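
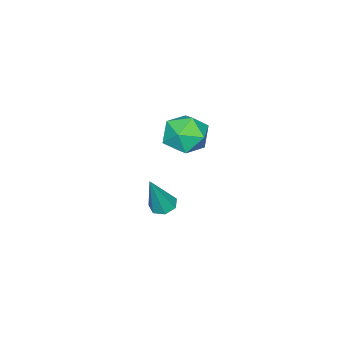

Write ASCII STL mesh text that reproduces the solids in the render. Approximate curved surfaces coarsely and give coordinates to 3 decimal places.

solid 
facet normal -0.379 0.053 -0.924
outer loop
vertex 1.74 -0.493 -4.857
vertex 1.276 -0.932 -4.692
vertex 1.256 -0.274 -4.646
endloop
endfacet
facet normal 0.460 0.876 0.146
outer loop
vertex 1.74 -0.493 -4.857
vertex 1.256 -0.274 -4.646
vertex 2.104 -1.048 -2.668
endloop
endfacet
facet normal -0.379 0.053 -0.924
outer loop
vertex 1.256 -0.274 -4.646
vertex 1.276 -0.932 -4.692
vertex 0.786 -0.549 -4.469
endloop
endfacet
facet normal -0.313 0.831 0.460
outer loop
vertex 1.256 -0.274 -4.646
vertex 0.786 -0.549 -4.469
vertex 2.104 -1.048 -2.668
endloop
endfacet
facet normal -0.379 0.053 -0.924
outer loop
vertex 0.786 -0.549 -4.469
vertex 1.276 -0.932 -4.692
vertex 0.685 -1.113 -4.46
endloop
endfacet
facet normal -0.778 0.149 0.611
outer loop
vertex 0.786 -0.549 -4.469
vertex 0.685 -1.113 -4.46
vertex 2.104 -1.048 -2.668
endloop
endfacet
facet normal -0.379 0.054 -0.924
outer loop
vertex 0.685 -1.113 -4.46
vertex 1.276 -0.932 -4.692
vertex 1.029 -1.54 -4.626
endloop
endfacet
facet normal -0.580 -0.655 0.483
outer loop
vertex 0.685 -1.113 -4.46
vertex 1.029 -1.54 -4.626
vertex 2.104 -1.048 -2.668
endloop
endfacet
facet normal -0.379 0.054 -0.924
outer loop
vertex 1.029 -1.54 -4.626
vertex 1.276 -0.932 -4.692
vertex 1.558 -1.509 -4.841
endloop
endfacet
facet normal 0.128 -0.976 0.175
outer loop
vertex 1.029 -1.54 -4.626
vertex 1.558 -1.509 -4.841
vertex 2.104 -1.048 -2.668
endloop
endfacet
facet normal -0.379 0.053 -0.924
outer loop
vertex 1.558 -1.509 -4.841
vertex 1.276 -0.932 -4.692
vertex 1.875 -1.043 -4.944
endloop
endfacet
facet normal 0.815 -0.573 -0.083
outer loop
vertex 1.558 -1.509 -4.841
vertex 1.875 -1.043 -4.944
vertex 2.104 -1.048 -2.668
endloop
endfacet
facet normal -0.379 0.053 -0.924
outer loop
vertex 1.875 -1.043 -4.944
vertex 1.276 -0.932 -4.692
vertex 1.74 -0.493 -4.857
endloop
endfacet
facet normal 0.963 0.252 -0.096
outer loop
vertex 1.875 -1.043 -4.944
vertex 1.74 -0.493 -4.857
vertex 2.104 -1.048 -2.668
endloop
endfacet
facet normal 0.330 0.573 0.750
outer loop
vertex 2.159 1.79 1.428
vertex 1.872 0.99 2.165
vertex 2.901 0.993 1.71
endloop
endfacet
facet normal 0.696 0.702 0.151
outer loop
vertex 2.159 1.79 1.428
vertex 2.901 0.993 1.71
vertex 2.806 1.318 0.637
endloop
endfacet
facet normal 0.232 0.907 -0.351
outer loop
vertex 2.159 1.79 1.428
vertex 2.806 1.318 0.637
vertex 1.718 1.516 0.429
endloop
endfacet
facet normal -0.421 0.905 -0.062
outer loop
vertex 2.159 1.79 1.428
vertex 1.718 1.516 0.429
vertex 1.141 1.313 1.374
endloop
endfacet
facet normal -0.360 0.699 0.618
outer loop
vertex 2.159 1.79 1.428
vertex 1.141 1.313 1.374
vertex 1.872 0.99 2.165
endloop
endfacet
facet normal 0.994 0.089 -0.061
outer loop
vertex 2.806 1.318 0.637
vertex 2.901 0.993 1.71
vertex 2.919 0.227 0.886
endloop
endfacet
facet normal 0.402 -0.118 0.908
outer loop
vertex 2.901 0.993 1.71
vertex 1.872 0.99 2.165
vertex 2.342 0.024 1.831
endloop
endfacet
facet normal -0.714 0.085 0.695
outer loop
vertex 1.872 0.99 2.165
vertex 1.141 1.313 1.374
vertex 1.254 0.222 1.623
endloop
endfacet
facet normal -0.813 0.418 -0.406
outer loop
vertex 1.141 1.313 1.374
vertex 1.718 1.516 0.429
vertex 1.159 0.547 0.55
endloop
endfacet
facet normal 0.244 0.421 -0.874
outer loop
vertex 1.718 1.516 0.429
vertex 2.806 1.318 0.637
vertex 2.188 0.55 0.095
endloop
endfacet
facet normal 0.421 -0.905 0.062
outer loop
vertex 1.901 -0.25 0.832
vertex 2.919 0.227 0.886
vertex 2.342 0.024 1.831
endloop
endfacet
facet normal -0.232 -0.907 0.351
outer loop
vertex 1.901 -0.25 0.832
vertex 2.342 0.024 1.831
vertex 1.254 0.222 1.623
endloop
endfacet
facet normal -0.696 -0.702 -0.151
outer loop
vertex 1.901 -0.25 0.832
vertex 1.254 0.222 1.623
vertex 1.159 0.547 0.55
endloop
endfacet
facet normal -0.330 -0.573 -0.750
outer loop
vertex 1.901 -0.25 0.832
vertex 1.159 0.547 0.55
vertex 2.188 0.55 0.095
endloop
endfacet
facet normal 0.360 -0.699 -0.618
outer loop
vertex 1.901 -0.25 0.832
vertex 2.188 0.55 0.095
vertex 2.919 0.227 0.886
endloop
endfacet
facet normal 0.813 -0.418 0.406
outer loop
vertex 2.342 0.024 1.831
vertex 2.919 0.227 0.886
vertex 2.901 0.993 1.71
endloop
endfacet
facet normal -0.244 -0.421 0.874
outer loop
vertex 1.254 0.222 1.623
vertex 2.342 0.024 1.831
vertex 1.872 0.99 2.165
endloop
endfacet
facet normal -0.994 -0.089 0.061
outer loop
vertex 1.159 0.547 0.55
vertex 1.254 0.222 1.623
vertex 1.141 1.313 1.374
endloop
endfacet
facet normal -0.402 0.118 -0.908
outer loop
vertex 2.188 0.55 0.095
vertex 1.159 0.547 0.55
vertex 1.718 1.516 0.429
endloop
endfacet
facet normal 0.714 -0.085 -0.695
outer loop
vertex 2.919 0.227 0.886
vertex 2.188 0.55 0.095
vertex 2.806 1.318 0.637
endloop
endfacet

endsolid


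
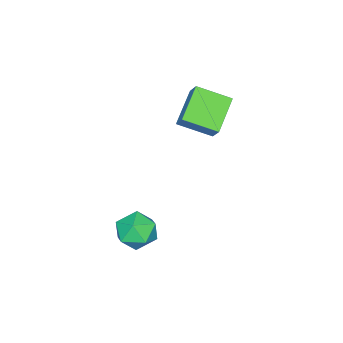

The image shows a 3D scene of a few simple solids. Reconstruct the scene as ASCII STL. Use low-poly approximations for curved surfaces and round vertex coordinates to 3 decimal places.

solid 
facet normal -0.739 0.253 0.624
outer loop
vertex 0.519 -3.81 -2.128
vertex 1.102 -4.221 -1.271
vertex 1.22 -3.152 -1.564
endloop
endfacet
facet normal -0.712 0.699 0.068
outer loop
vertex 0.519 -3.81 -2.128
vertex 1.22 -3.152 -1.564
vertex 1.172 -3.092 -2.676
endloop
endfacet
facet normal -0.789 0.314 -0.528
outer loop
vertex 0.519 -3.81 -2.128
vertex 1.172 -3.092 -2.676
vertex 1.025 -4.123 -3.07
endloop
endfacet
facet normal -0.864 -0.370 -0.341
outer loop
vertex 0.519 -3.81 -2.128
vertex 1.025 -4.123 -3.07
vertex 0.981 -4.821 -2.202
endloop
endfacet
facet normal -0.834 -0.408 0.371
outer loop
vertex 0.519 -3.81 -2.128
vertex 0.981 -4.821 -2.202
vertex 1.102 -4.221 -1.271
endloop
endfacet
facet normal -0.063 0.996 0.056
outer loop
vertex 1.172 -3.092 -2.676
vertex 1.22 -3.152 -1.564
vertex 2.159 -3.059 -2.158
endloop
endfacet
facet normal -0.107 0.274 0.956
outer loop
vertex 1.22 -3.152 -1.564
vertex 1.102 -4.221 -1.271
vertex 2.115 -3.757 -1.29
endloop
endfacet
facet normal -0.260 -0.796 0.547
outer loop
vertex 1.102 -4.221 -1.271
vertex 0.981 -4.821 -2.202
vertex 1.968 -4.788 -1.684
endloop
endfacet
facet normal -0.310 -0.733 -0.605
outer loop
vertex 0.981 -4.821 -2.202
vertex 1.025 -4.123 -3.07
vertex 1.92 -4.728 -2.796
endloop
endfacet
facet normal -0.188 0.374 -0.908
outer loop
vertex 1.025 -4.123 -3.07
vertex 1.172 -3.092 -2.676
vertex 2.038 -3.659 -3.089
endloop
endfacet
facet normal 0.864 0.370 0.341
outer loop
vertex 2.621 -4.07 -2.232
vertex 2.159 -3.059 -2.158
vertex 2.115 -3.757 -1.29
endloop
endfacet
facet normal 0.789 -0.314 0.528
outer loop
vertex 2.621 -4.07 -2.232
vertex 2.115 -3.757 -1.29
vertex 1.968 -4.788 -1.684
endloop
endfacet
facet normal 0.712 -0.699 -0.068
outer loop
vertex 2.621 -4.07 -2.232
vertex 1.968 -4.788 -1.684
vertex 1.92 -4.728 -2.796
endloop
endfacet
facet normal 0.739 -0.253 -0.624
outer loop
vertex 2.621 -4.07 -2.232
vertex 1.92 -4.728 -2.796
vertex 2.038 -3.659 -3.089
endloop
endfacet
facet normal 0.834 0.408 -0.371
outer loop
vertex 2.621 -4.07 -2.232
vertex 2.038 -3.659 -3.089
vertex 2.159 -3.059 -2.158
endloop
endfacet
facet normal 0.310 0.733 0.605
outer loop
vertex 2.115 -3.757 -1.29
vertex 2.159 -3.059 -2.158
vertex 1.22 -3.152 -1.564
endloop
endfacet
facet normal 0.188 -0.374 0.908
outer loop
vertex 1.968 -4.788 -1.684
vertex 2.115 -3.757 -1.29
vertex 1.102 -4.221 -1.271
endloop
endfacet
facet normal 0.063 -0.996 -0.056
outer loop
vertex 1.92 -4.728 -2.796
vertex 1.968 -4.788 -1.684
vertex 0.981 -4.821 -2.202
endloop
endfacet
facet normal 0.107 -0.274 -0.956
outer loop
vertex 2.038 -3.659 -3.089
vertex 1.92 -4.728 -2.796
vertex 1.025 -4.123 -3.07
endloop
endfacet
facet normal 0.260 0.796 -0.547
outer loop
vertex 2.159 -3.059 -2.158
vertex 2.038 -3.659 -3.089
vertex 1.172 -3.092 -2.676
endloop
endfacet
facet normal -0.845 -0.172 0.507
outer loop
vertex -3.868 -4.263 4.128
vertex -4.6 -2.74 3.424
vertex -4.252 -4.833 3.294
endloop
endfacet
facet normal 0.400 -0.832 0.384
outer loop
vertex -2.52 -4.48 2.256
vertex -3.868 -4.263 4.128
vertex -4.252 -4.833 3.294
endloop
endfacet
facet normal -0.845 -0.172 0.507
outer loop
vertex -4.252 -4.833 3.294
vertex -4.6 -2.74 3.424
vertex -4.984 -3.31 2.591
endloop
endfacet
facet normal -0.355 -0.527 -0.772
outer loop
vertex -4.984 -3.31 2.591
vertex -2.52 -4.48 2.256
vertex -4.252 -4.833 3.294
endloop
endfacet
facet normal 0.355 0.527 0.772
outer loop
vertex -3.868 -4.263 4.128
vertex -2.868 -2.387 2.386
vertex -4.6 -2.74 3.424
endloop
endfacet
facet normal 0.400 -0.832 0.385
outer loop
vertex -2.136 -3.91 3.089
vertex -3.868 -4.263 4.128
vertex -2.52 -4.48 2.256
endloop
endfacet
facet normal 0.356 0.527 0.772
outer loop
vertex -2.136 -3.91 3.089
vertex -2.868 -2.387 2.386
vertex -3.868 -4.263 4.128
endloop
endfacet
facet normal -0.400 0.832 -0.385
outer loop
vertex -4.6 -2.74 3.424
vertex -2.868 -2.387 2.386
vertex -4.984 -3.31 2.591
endloop
endfacet
facet normal -0.355 -0.528 -0.772
outer loop
vertex -3.252 -2.957 1.552
vertex -2.52 -4.48 2.256
vertex -4.984 -3.31 2.591
endloop
endfacet
facet normal -0.400 0.832 -0.384
outer loop
vertex -4.984 -3.31 2.591
vertex -2.868 -2.387 2.386
vertex -3.252 -2.957 1.552
endloop
endfacet
facet normal 0.845 0.172 -0.507
outer loop
vertex -3.252 -2.957 1.552
vertex -2.136 -3.91 3.089
vertex -2.52 -4.48 2.256
endloop
endfacet
facet normal 0.845 0.172 -0.507
outer loop
vertex -2.868 -2.387 2.386
vertex -2.136 -3.91 3.089
vertex -3.252 -2.957 1.552
endloop
endfacet

endsolid


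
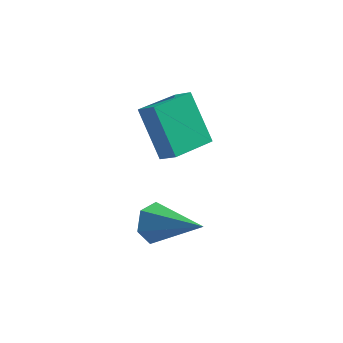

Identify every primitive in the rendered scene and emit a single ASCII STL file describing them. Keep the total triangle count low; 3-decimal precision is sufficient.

solid 
facet normal -0.759 0.350 -0.549
outer loop
vertex -0.052 -1.543 0.56
vertex 0.8 0.008 0.371
vertex 0.898 -2.281 -1.222
endloop
endfacet
facet normal -0.479 -0.872 0.106
outer loop
vertex 1.52 -2.568 -0.771
vertex -0.052 -1.543 0.56
vertex 0.898 -2.281 -1.222
endloop
endfacet
facet normal -0.759 0.350 -0.550
outer loop
vertex 0.898 -2.281 -1.222
vertex 0.8 0.008 0.371
vertex 1.75 -0.73 -1.41
endloop
endfacet
facet normal 0.442 -0.343 -0.829
outer loop
vertex 1.75 -0.73 -1.41
vertex 1.52 -2.568 -0.771
vertex 0.898 -2.281 -1.222
endloop
endfacet
facet normal -0.442 0.344 0.828
outer loop
vertex -0.052 -1.543 0.56
vertex 1.422 -0.279 0.822
vertex 0.8 0.008 0.371
endloop
endfacet
facet normal -0.479 -0.872 0.106
outer loop
vertex 0.57 -1.83 1.01
vertex -0.052 -1.543 0.56
vertex 1.52 -2.568 -0.771
endloop
endfacet
facet normal -0.442 0.343 0.829
outer loop
vertex 0.57 -1.83 1.01
vertex 1.422 -0.279 0.822
vertex -0.052 -1.543 0.56
endloop
endfacet
facet normal 0.479 0.872 -0.106
outer loop
vertex 0.8 0.008 0.371
vertex 1.422 -0.279 0.822
vertex 1.75 -0.73 -1.41
endloop
endfacet
facet normal 0.441 -0.343 -0.829
outer loop
vertex 2.372 -1.017 -0.96
vertex 1.52 -2.568 -0.771
vertex 1.75 -0.73 -1.41
endloop
endfacet
facet normal 0.479 0.872 -0.106
outer loop
vertex 1.75 -0.73 -1.41
vertex 1.422 -0.279 0.822
vertex 2.372 -1.017 -0.96
endloop
endfacet
facet normal 0.759 -0.350 0.550
outer loop
vertex 2.372 -1.017 -0.96
vertex 0.57 -1.83 1.01
vertex 1.52 -2.568 -0.771
endloop
endfacet
facet normal 0.759 -0.350 0.549
outer loop
vertex 1.422 -0.279 0.822
vertex 0.57 -1.83 1.01
vertex 2.372 -1.017 -0.96
endloop
endfacet
facet normal -0.879 0.310 -0.363
outer loop
vertex 1.267 -2.944 -4.566
vertex 0.896 -3.146 -3.841
vertex 1.213 -2.376 -3.95
endloop
endfacet
facet normal 0.730 0.533 -0.427
outer loop
vertex 1.267 -2.944 -4.566
vertex 1.213 -2.376 -3.95
vertex 2.784 -3.814 -3.059
endloop
endfacet
facet normal -0.879 0.310 -0.363
outer loop
vertex 1.213 -2.376 -3.95
vertex 0.896 -3.146 -3.841
vertex 0.842 -2.578 -3.224
endloop
endfacet
facet normal 0.453 0.772 0.446
outer loop
vertex 1.213 -2.376 -3.95
vertex 0.842 -2.578 -3.224
vertex 2.784 -3.814 -3.059
endloop
endfacet
facet normal -0.878 0.311 -0.363
outer loop
vertex 0.842 -2.578 -3.224
vertex 0.896 -3.146 -3.841
vertex 0.524 -3.348 -3.115
endloop
endfacet
facet normal 0.004 0.139 0.990
outer loop
vertex 0.842 -2.578 -3.224
vertex 0.524 -3.348 -3.115
vertex 2.784 -3.814 -3.059
endloop
endfacet
facet normal -0.878 0.311 -0.364
outer loop
vertex 0.524 -3.348 -3.115
vertex 0.896 -3.146 -3.841
vertex 0.578 -3.916 -3.731
endloop
endfacet
facet normal -0.167 -0.732 0.660
outer loop
vertex 0.524 -3.348 -3.115
vertex 0.578 -3.916 -3.731
vertex 2.784 -3.814 -3.059
endloop
endfacet
facet normal -0.878 0.311 -0.364
outer loop
vertex 0.578 -3.916 -3.731
vertex 0.896 -3.146 -3.841
vertex 0.95 -3.714 -4.457
endloop
endfacet
facet normal 0.110 -0.971 -0.214
outer loop
vertex 0.578 -3.916 -3.731
vertex 0.95 -3.714 -4.457
vertex 2.784 -3.814 -3.059
endloop
endfacet
facet normal -0.879 0.310 -0.363
outer loop
vertex 0.95 -3.714 -4.457
vertex 0.896 -3.146 -3.841
vertex 1.267 -2.944 -4.566
endloop
endfacet
facet normal 0.559 -0.337 -0.757
outer loop
vertex 0.95 -3.714 -4.457
vertex 1.267 -2.944 -4.566
vertex 2.784 -3.814 -3.059
endloop
endfacet

endsolid


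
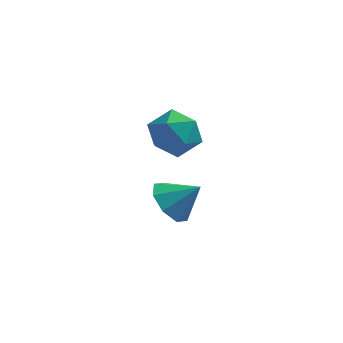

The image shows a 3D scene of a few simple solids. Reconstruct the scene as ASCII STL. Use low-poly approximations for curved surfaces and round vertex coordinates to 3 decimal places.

solid 
facet normal -0.761 -0.030 -0.648
outer loop
vertex 3.902 2.603 -0.887
vertex 3.36 2.872 -0.262
vertex 3.853 3.267 -0.86
endloop
endfacet
facet normal 0.958 0.082 -0.275
outer loop
vertex 3.902 2.603 -0.887
vertex 3.853 3.267 -0.86
vertex 4.28 2.908 0.522
endloop
endfacet
facet normal -0.761 -0.030 -0.648
outer loop
vertex 3.853 3.267 -0.86
vertex 3.36 2.872 -0.262
vertex 3.515 3.699 -0.483
endloop
endfacet
facet normal 0.757 0.650 -0.065
outer loop
vertex 3.853 3.267 -0.86
vertex 3.515 3.699 -0.483
vertex 4.28 2.908 0.522
endloop
endfacet
facet normal -0.761 -0.031 -0.648
outer loop
vertex 3.515 3.699 -0.483
vertex 3.36 2.872 -0.262
vertex 3.085 3.646 0.024
endloop
endfacet
facet normal 0.359 0.847 0.393
outer loop
vertex 3.515 3.699 -0.483
vertex 3.085 3.646 0.024
vertex 4.28 2.908 0.522
endloop
endfacet
facet normal -0.761 -0.031 -0.648
outer loop
vertex 3.085 3.646 0.024
vertex 3.36 2.872 -0.262
vertex 2.817 3.14 0.363
endloop
endfacet
facet normal -0.002 0.557 0.830
outer loop
vertex 3.085 3.646 0.024
vertex 2.817 3.14 0.363
vertex 4.28 2.908 0.522
endloop
endfacet
facet normal -0.761 -0.030 -0.648
outer loop
vertex 2.817 3.14 0.363
vertex 3.36 2.872 -0.262
vertex 2.866 2.476 0.336
endloop
endfacet
facet normal -0.116 -0.049 0.992
outer loop
vertex 2.817 3.14 0.363
vertex 2.866 2.476 0.336
vertex 4.28 2.908 0.522
endloop
endfacet
facet normal -0.761 -0.031 -0.649
outer loop
vertex 2.866 2.476 0.336
vertex 3.36 2.872 -0.262
vertex 3.205 2.044 -0.041
endloop
endfacet
facet normal 0.085 -0.616 0.783
outer loop
vertex 2.866 2.476 0.336
vertex 3.205 2.044 -0.041
vertex 4.28 2.908 0.522
endloop
endfacet
facet normal -0.761 -0.030 -0.647
outer loop
vertex 3.205 2.044 -0.041
vertex 3.36 2.872 -0.262
vertex 3.634 2.097 -0.548
endloop
endfacet
facet normal 0.484 -0.813 0.324
outer loop
vertex 3.205 2.044 -0.041
vertex 3.634 2.097 -0.548
vertex 4.28 2.908 0.522
endloop
endfacet
facet normal -0.762 -0.030 -0.647
outer loop
vertex 3.634 2.097 -0.548
vertex 3.36 2.872 -0.262
vertex 3.902 2.603 -0.887
endloop
endfacet
facet normal 0.845 -0.523 -0.113
outer loop
vertex 3.634 2.097 -0.548
vertex 3.902 2.603 -0.887
vertex 4.28 2.908 0.522
endloop
endfacet
facet normal -0.727 -0.528 0.439
outer loop
vertex 2.729 2.295 3.743
vertex 3.063 1.52 3.364
vertex 3.364 1.796 4.194
endloop
endfacet
facet normal -0.556 0.043 0.830
outer loop
vertex 2.729 2.295 3.743
vertex 3.364 1.796 4.194
vertex 3.422 2.719 4.185
endloop
endfacet
facet normal -0.654 0.624 0.428
outer loop
vertex 2.729 2.295 3.743
vertex 3.422 2.719 4.185
vertex 3.157 3.014 3.349
endloop
endfacet
facet normal -0.886 0.411 -0.212
outer loop
vertex 2.729 2.295 3.743
vertex 3.157 3.014 3.349
vertex 2.935 2.273 2.841
endloop
endfacet
facet normal -0.931 -0.301 -0.205
outer loop
vertex 2.729 2.295 3.743
vertex 2.935 2.273 2.841
vertex 3.063 1.52 3.364
endloop
endfacet
facet normal 0.138 0.001 0.990
outer loop
vertex 3.422 2.719 4.185
vertex 3.364 1.796 4.194
vertex 4.185 2.207 4.079
endloop
endfacet
facet normal -0.138 -0.924 0.357
outer loop
vertex 3.364 1.796 4.194
vertex 3.063 1.52 3.364
vertex 3.963 1.466 3.571
endloop
endfacet
facet normal -0.469 -0.556 -0.686
outer loop
vertex 3.063 1.52 3.364
vertex 2.935 2.273 2.841
vertex 3.698 1.761 2.735
endloop
endfacet
facet normal -0.397 0.597 -0.697
outer loop
vertex 2.935 2.273 2.841
vertex 3.157 3.014 3.349
vertex 3.756 2.684 2.726
endloop
endfacet
facet normal -0.021 0.941 0.339
outer loop
vertex 3.157 3.014 3.349
vertex 3.422 2.719 4.185
vertex 4.057 2.96 3.556
endloop
endfacet
facet normal 0.886 -0.411 0.212
outer loop
vertex 4.391 2.185 3.177
vertex 4.185 2.207 4.079
vertex 3.963 1.466 3.571
endloop
endfacet
facet normal 0.654 -0.624 -0.428
outer loop
vertex 4.391 2.185 3.177
vertex 3.963 1.466 3.571
vertex 3.698 1.761 2.735
endloop
endfacet
facet normal 0.556 -0.043 -0.830
outer loop
vertex 4.391 2.185 3.177
vertex 3.698 1.761 2.735
vertex 3.756 2.684 2.726
endloop
endfacet
facet normal 0.727 0.528 -0.439
outer loop
vertex 4.391 2.185 3.177
vertex 3.756 2.684 2.726
vertex 4.057 2.96 3.556
endloop
endfacet
facet normal 0.931 0.301 0.205
outer loop
vertex 4.391 2.185 3.177
vertex 4.057 2.96 3.556
vertex 4.185 2.207 4.079
endloop
endfacet
facet normal 0.397 -0.597 0.697
outer loop
vertex 3.963 1.466 3.571
vertex 4.185 2.207 4.079
vertex 3.364 1.796 4.194
endloop
endfacet
facet normal 0.021 -0.941 -0.339
outer loop
vertex 3.698 1.761 2.735
vertex 3.963 1.466 3.571
vertex 3.063 1.52 3.364
endloop
endfacet
facet normal -0.138 -0.001 -0.990
outer loop
vertex 3.756 2.684 2.726
vertex 3.698 1.761 2.735
vertex 2.935 2.273 2.841
endloop
endfacet
facet normal 0.138 0.924 -0.357
outer loop
vertex 4.057 2.96 3.556
vertex 3.756 2.684 2.726
vertex 3.157 3.014 3.349
endloop
endfacet
facet normal 0.469 0.556 0.686
outer loop
vertex 4.185 2.207 4.079
vertex 4.057 2.96 3.556
vertex 3.422 2.719 4.185
endloop
endfacet

endsolid


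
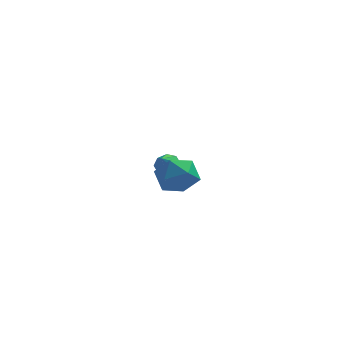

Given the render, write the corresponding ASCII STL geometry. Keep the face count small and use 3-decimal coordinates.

solid 
facet normal 0.251 0.633 -0.733
outer loop
vertex 3.158 2.905 -1.685
vertex 2.472 2.992 -1.845
vertex 2.93 3.315 -1.409
endloop
endfacet
facet normal 0.607 -0.183 0.773
outer loop
vertex 3.158 2.905 -1.685
vertex 2.93 3.315 -1.409
vertex 2.208 2.328 -1.075
endloop
endfacet
facet normal 0.250 0.634 -0.732
outer loop
vertex 2.93 3.315 -1.409
vertex 2.472 2.992 -1.845
vertex 2.434 3.535 -1.388
endloop
endfacet
facet normal 0.140 0.224 0.964
outer loop
vertex 2.93 3.315 -1.409
vertex 2.434 3.535 -1.388
vertex 2.208 2.328 -1.075
endloop
endfacet
facet normal 0.252 0.633 -0.732
outer loop
vertex 2.434 3.535 -1.388
vertex 2.472 2.992 -1.845
vertex 1.96 3.438 -1.635
endloop
endfacet
facet normal -0.488 0.304 0.818
outer loop
vertex 2.434 3.535 -1.388
vertex 1.96 3.438 -1.635
vertex 2.208 2.328 -1.075
endloop
endfacet
facet normal 0.250 0.632 -0.733
outer loop
vertex 1.96 3.438 -1.635
vertex 2.472 2.992 -1.845
vertex 1.785 3.079 -2.004
endloop
endfacet
facet normal -0.907 0.010 0.421
outer loop
vertex 1.96 3.438 -1.635
vertex 1.785 3.079 -2.004
vertex 2.208 2.328 -1.075
endloop
endfacet
facet normal 0.250 0.633 -0.732
outer loop
vertex 1.785 3.079 -2.004
vertex 2.472 2.992 -1.845
vertex 2.013 2.67 -2.28
endloop
endfacet
facet normal -0.873 -0.488 0.003
outer loop
vertex 1.785 3.079 -2.004
vertex 2.013 2.67 -2.28
vertex 2.208 2.328 -1.075
endloop
endfacet
facet normal 0.251 0.633 -0.733
outer loop
vertex 2.013 2.67 -2.28
vertex 2.472 2.992 -1.845
vertex 2.509 2.449 -2.301
endloop
endfacet
facet normal -0.406 -0.894 -0.188
outer loop
vertex 2.013 2.67 -2.28
vertex 2.509 2.449 -2.301
vertex 2.208 2.328 -1.075
endloop
endfacet
facet normal 0.251 0.632 -0.733
outer loop
vertex 2.509 2.449 -2.301
vertex 2.472 2.992 -1.845
vertex 2.983 2.547 -2.054
endloop
endfacet
facet normal 0.223 -0.974 -0.041
outer loop
vertex 2.509 2.449 -2.301
vertex 2.983 2.547 -2.054
vertex 2.208 2.328 -1.075
endloop
endfacet
facet normal 0.251 0.632 -0.733
outer loop
vertex 2.983 2.547 -2.054
vertex 2.472 2.992 -1.845
vertex 3.158 2.905 -1.685
endloop
endfacet
facet normal 0.641 -0.680 0.356
outer loop
vertex 2.983 2.547 -2.054
vertex 3.158 2.905 -1.685
vertex 2.208 2.328 -1.075
endloop
endfacet
facet normal -0.658 0.336 0.673
outer loop
vertex 2.911 -2.83 1.587
vertex 2.123 -3.64 1.221
vertex 2.883 -3.904 2.096
endloop
endfacet
facet normal 0.011 0.428 0.904
outer loop
vertex 2.911 -2.83 1.587
vertex 2.883 -3.904 2.096
vertex 3.925 -3.394 1.842
endloop
endfacet
facet normal 0.355 0.832 0.427
outer loop
vertex 2.911 -2.83 1.587
vertex 3.925 -3.394 1.842
vertex 3.81 -2.815 0.81
endloop
endfacet
facet normal -0.102 0.990 -0.099
outer loop
vertex 2.911 -2.83 1.587
vertex 3.81 -2.815 0.81
vertex 2.696 -2.968 0.427
endloop
endfacet
facet normal -0.728 0.684 0.054
outer loop
vertex 2.911 -2.83 1.587
vertex 2.696 -2.968 0.427
vertex 2.123 -3.64 1.221
endloop
endfacet
facet normal 0.328 -0.212 0.921
outer loop
vertex 3.925 -3.394 1.842
vertex 2.883 -3.904 2.096
vertex 3.764 -4.552 1.633
endloop
endfacet
facet normal -0.756 -0.359 0.548
outer loop
vertex 2.883 -3.904 2.096
vertex 2.123 -3.64 1.221
vertex 2.65 -4.705 1.25
endloop
endfacet
facet normal -0.867 0.203 -0.454
outer loop
vertex 2.123 -3.64 1.221
vertex 2.696 -2.968 0.427
vertex 2.535 -4.126 0.218
endloop
endfacet
facet normal 0.145 0.698 -0.701
outer loop
vertex 2.696 -2.968 0.427
vertex 3.81 -2.815 0.81
vertex 3.577 -3.616 -0.036
endloop
endfacet
facet normal 0.885 0.442 0.149
outer loop
vertex 3.81 -2.815 0.81
vertex 3.925 -3.394 1.842
vertex 4.337 -3.88 0.839
endloop
endfacet
facet normal 0.102 -0.990 0.099
outer loop
vertex 3.549 -4.69 0.473
vertex 3.764 -4.552 1.633
vertex 2.65 -4.705 1.25
endloop
endfacet
facet normal -0.355 -0.832 -0.427
outer loop
vertex 3.549 -4.69 0.473
vertex 2.65 -4.705 1.25
vertex 2.535 -4.126 0.218
endloop
endfacet
facet normal -0.011 -0.428 -0.904
outer loop
vertex 3.549 -4.69 0.473
vertex 2.535 -4.126 0.218
vertex 3.577 -3.616 -0.036
endloop
endfacet
facet normal 0.658 -0.336 -0.673
outer loop
vertex 3.549 -4.69 0.473
vertex 3.577 -3.616 -0.036
vertex 4.337 -3.88 0.839
endloop
endfacet
facet normal 0.728 -0.684 -0.054
outer loop
vertex 3.549 -4.69 0.473
vertex 4.337 -3.88 0.839
vertex 3.764 -4.552 1.633
endloop
endfacet
facet normal -0.145 -0.698 0.701
outer loop
vertex 2.65 -4.705 1.25
vertex 3.764 -4.552 1.633
vertex 2.883 -3.904 2.096
endloop
endfacet
facet normal -0.885 -0.442 -0.149
outer loop
vertex 2.535 -4.126 0.218
vertex 2.65 -4.705 1.25
vertex 2.123 -3.64 1.221
endloop
endfacet
facet normal -0.328 0.212 -0.921
outer loop
vertex 3.577 -3.616 -0.036
vertex 2.535 -4.126 0.218
vertex 2.696 -2.968 0.427
endloop
endfacet
facet normal 0.756 0.359 -0.548
outer loop
vertex 4.337 -3.88 0.839
vertex 3.577 -3.616 -0.036
vertex 3.81 -2.815 0.81
endloop
endfacet
facet normal 0.867 -0.203 0.454
outer loop
vertex 3.764 -4.552 1.633
vertex 4.337 -3.88 0.839
vertex 3.925 -3.394 1.842
endloop
endfacet

endsolid


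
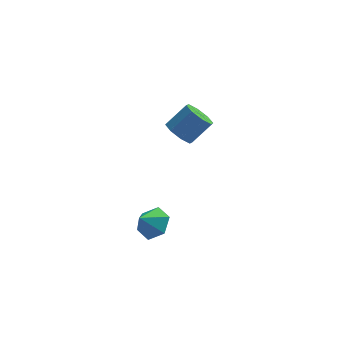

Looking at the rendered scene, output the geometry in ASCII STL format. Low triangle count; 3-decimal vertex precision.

solid 
facet normal 0.588 0.347 -0.731
outer loop
vertex -0.91 -2.988 0.798
vertex -1.655 -2.872 0.254
vertex -1.372 -2.182 0.809
endloop
endfacet
facet normal 0.181 0.091 0.979
outer loop
vertex -0.91 -2.988 0.798
vertex -1.372 -2.182 0.809
vertex -2.325 -3.268 1.086
endloop
endfacet
facet normal 0.588 0.347 -0.731
outer loop
vertex -1.372 -2.182 0.809
vertex -1.655 -2.872 0.254
vertex -2.118 -2.065 0.265
endloop
endfacet
facet normal -0.430 0.558 0.710
outer loop
vertex -1.372 -2.182 0.809
vertex -2.118 -2.065 0.265
vertex -2.325 -3.268 1.086
endloop
endfacet
facet normal 0.589 0.348 -0.730
outer loop
vertex -2.118 -2.065 0.265
vertex -1.655 -2.872 0.254
vertex -2.4 -2.755 -0.291
endloop
endfacet
facet normal -0.952 0.267 0.151
outer loop
vertex -2.118 -2.065 0.265
vertex -2.4 -2.755 -0.291
vertex -2.325 -3.268 1.086
endloop
endfacet
facet normal 0.589 0.348 -0.730
outer loop
vertex -2.4 -2.755 -0.291
vertex -1.655 -2.872 0.254
vertex -1.937 -3.562 -0.302
endloop
endfacet
facet normal -0.860 -0.492 -0.136
outer loop
vertex -2.4 -2.755 -0.291
vertex -1.937 -3.562 -0.302
vertex -2.325 -3.268 1.086
endloop
endfacet
facet normal 0.588 0.348 -0.730
outer loop
vertex -1.937 -3.562 -0.302
vertex -1.655 -2.872 0.254
vertex -1.192 -3.679 0.242
endloop
endfacet
facet normal -0.248 -0.959 0.134
outer loop
vertex -1.937 -3.562 -0.302
vertex -1.192 -3.679 0.242
vertex -2.325 -3.268 1.086
endloop
endfacet
facet normal 0.588 0.348 -0.731
outer loop
vertex -1.192 -3.679 0.242
vertex -1.655 -2.872 0.254
vertex -0.91 -2.988 0.798
endloop
endfacet
facet normal 0.273 -0.668 0.692
outer loop
vertex -1.192 -3.679 0.242
vertex -0.91 -2.988 0.798
vertex -2.325 -3.268 1.086
endloop
endfacet
facet normal -0.676 -0.271 -0.685
outer loop
vertex 0.378 3.493 1.069
vertex -0.054 3.03 1.679
vertex -0.09 3.859 1.386
endloop
endfacet
facet normal 0.244 0.794 -0.556
outer loop
vertex 0.378 3.493 1.069
vertex -0.09 3.859 1.386
vertex 1.427 3.913 2.13
endloop
endfacet
facet normal 0.244 0.795 -0.556
outer loop
vertex 1.427 3.913 2.13
vertex -0.09 3.859 1.386
vertex 0.959 4.279 2.448
endloop
endfacet
facet normal 0.677 0.271 0.685
outer loop
vertex 1.427 3.913 2.13
vertex 0.959 4.279 2.448
vertex 0.994 3.45 2.741
endloop
endfacet
facet normal -0.677 -0.271 -0.684
outer loop
vertex -0.09 3.859 1.386
vertex -0.054 3.03 1.679
vertex -0.537 3.739 1.876
endloop
endfacet
facet normal -0.319 0.946 -0.059
outer loop
vertex -0.09 3.859 1.386
vertex -0.537 3.739 1.876
vertex 0.959 4.279 2.448
endloop
endfacet
facet normal -0.319 0.946 -0.059
outer loop
vertex 0.959 4.279 2.448
vertex -0.537 3.739 1.876
vertex 0.512 4.159 2.937
endloop
endfacet
facet normal 0.677 0.271 0.685
outer loop
vertex 0.959 4.279 2.448
vertex 0.512 4.159 2.937
vertex 0.994 3.45 2.741
endloop
endfacet
facet normal -0.677 -0.271 -0.684
outer loop
vertex -0.537 3.739 1.876
vertex -0.054 3.03 1.679
vertex -0.701 3.204 2.25
endloop
endfacet
facet normal -0.695 0.543 0.472
outer loop
vertex -0.537 3.739 1.876
vertex -0.701 3.204 2.25
vertex 0.512 4.159 2.937
endloop
endfacet
facet normal -0.695 0.544 0.471
outer loop
vertex 0.512 4.159 2.937
vertex -0.701 3.204 2.25
vertex 0.347 3.624 3.311
endloop
endfacet
facet normal 0.676 0.270 0.685
outer loop
vertex 0.512 4.159 2.937
vertex 0.347 3.624 3.311
vertex 0.994 3.45 2.741
endloop
endfacet
facet normal -0.677 -0.270 -0.685
outer loop
vertex -0.701 3.204 2.25
vertex -0.054 3.03 1.679
vertex -0.487 2.567 2.29
endloop
endfacet
facet normal -0.664 -0.178 0.726
outer loop
vertex -0.701 3.204 2.25
vertex -0.487 2.567 2.29
vertex 0.347 3.624 3.311
endloop
endfacet
facet normal -0.664 -0.178 0.727
outer loop
vertex 0.347 3.624 3.311
vertex -0.487 2.567 2.29
vertex 0.562 2.987 3.351
endloop
endfacet
facet normal 0.676 0.271 0.685
outer loop
vertex 0.347 3.624 3.311
vertex 0.562 2.987 3.351
vertex 0.994 3.45 2.741
endloop
endfacet
facet normal -0.677 -0.271 -0.685
outer loop
vertex -0.487 2.567 2.29
vertex -0.054 3.03 1.679
vertex -0.019 2.201 1.972
endloop
endfacet
facet normal -0.244 -0.795 0.556
outer loop
vertex -0.487 2.567 2.29
vertex -0.019 2.201 1.972
vertex 0.562 2.987 3.351
endloop
endfacet
facet normal -0.245 -0.794 0.556
outer loop
vertex 0.562 2.987 3.351
vertex -0.019 2.201 1.972
vertex 1.03 2.621 3.034
endloop
endfacet
facet normal 0.676 0.271 0.685
outer loop
vertex 0.562 2.987 3.351
vertex 1.03 2.621 3.034
vertex 0.994 3.45 2.741
endloop
endfacet
facet normal -0.677 -0.271 -0.685
outer loop
vertex -0.019 2.201 1.972
vertex -0.054 3.03 1.679
vertex 0.428 2.321 1.483
endloop
endfacet
facet normal 0.319 -0.946 0.059
outer loop
vertex -0.019 2.201 1.972
vertex 0.428 2.321 1.483
vertex 1.03 2.621 3.034
endloop
endfacet
facet normal 0.319 -0.946 0.059
outer loop
vertex 1.03 2.621 3.034
vertex 0.428 2.321 1.483
vertex 1.477 2.741 2.544
endloop
endfacet
facet normal 0.677 0.271 0.684
outer loop
vertex 1.03 2.621 3.034
vertex 1.477 2.741 2.544
vertex 0.994 3.45 2.741
endloop
endfacet
facet normal -0.676 -0.270 -0.685
outer loop
vertex 0.428 2.321 1.483
vertex -0.054 3.03 1.679
vertex 0.593 2.856 1.109
endloop
endfacet
facet normal 0.694 -0.544 -0.471
outer loop
vertex 0.428 2.321 1.483
vertex 0.593 2.856 1.109
vertex 1.477 2.741 2.544
endloop
endfacet
facet normal 0.695 -0.543 -0.472
outer loop
vertex 1.477 2.741 2.544
vertex 0.593 2.856 1.109
vertex 1.641 3.276 2.17
endloop
endfacet
facet normal 0.677 0.271 0.684
outer loop
vertex 1.477 2.741 2.544
vertex 1.641 3.276 2.17
vertex 0.994 3.45 2.741
endloop
endfacet
facet normal -0.676 -0.271 -0.685
outer loop
vertex 0.593 2.856 1.109
vertex -0.054 3.03 1.679
vertex 0.378 3.493 1.069
endloop
endfacet
facet normal 0.664 0.178 -0.726
outer loop
vertex 0.593 2.856 1.109
vertex 0.378 3.493 1.069
vertex 1.641 3.276 2.17
endloop
endfacet
facet normal 0.664 0.177 -0.727
outer loop
vertex 1.641 3.276 2.17
vertex 0.378 3.493 1.069
vertex 1.427 3.913 2.13
endloop
endfacet
facet normal 0.677 0.270 0.685
outer loop
vertex 1.641 3.276 2.17
vertex 1.427 3.913 2.13
vertex 0.994 3.45 2.741
endloop
endfacet

endsolid


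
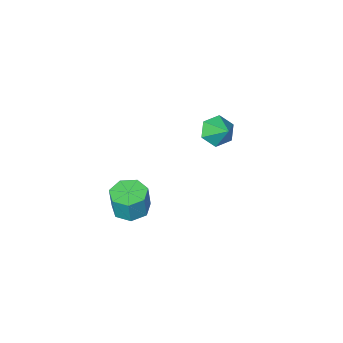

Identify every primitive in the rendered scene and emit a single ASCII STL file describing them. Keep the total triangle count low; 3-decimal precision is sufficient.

solid 
facet normal -0.037 -0.791 -0.611
outer loop
vertex -0.756 -3.369 1.259
vertex -1.07 -3.763 1.788
vertex -1.483 -3.383 1.321
endloop
endfacet
facet normal -0.051 0.921 -0.385
outer loop
vertex -0.756 -3.369 1.259
vertex -1.483 -3.383 1.321
vertex -1.03 -2.877 2.472
endloop
endfacet
facet normal -0.036 -0.791 -0.611
outer loop
vertex -1.483 -3.383 1.321
vertex -1.07 -3.763 1.788
vertex -1.797 -3.777 1.849
endloop
endfacet
facet normal -0.768 0.640 0.021
outer loop
vertex -1.483 -3.383 1.321
vertex -1.797 -3.777 1.849
vertex -1.03 -2.877 2.472
endloop
endfacet
facet normal -0.036 -0.791 -0.611
outer loop
vertex -1.797 -3.777 1.849
vertex -1.07 -3.763 1.788
vertex -1.384 -4.157 2.316
endloop
endfacet
facet normal -0.700 0.107 0.706
outer loop
vertex -1.797 -3.777 1.849
vertex -1.384 -4.157 2.316
vertex -1.03 -2.877 2.472
endloop
endfacet
facet normal -0.037 -0.790 -0.612
outer loop
vertex -1.384 -4.157 2.316
vertex -1.07 -3.763 1.788
vertex -0.657 -4.143 2.254
endloop
endfacet
facet normal 0.087 -0.144 0.986
outer loop
vertex -1.384 -4.157 2.316
vertex -0.657 -4.143 2.254
vertex -1.03 -2.877 2.472
endloop
endfacet
facet normal -0.036 -0.790 -0.612
outer loop
vertex -0.657 -4.143 2.254
vertex -1.07 -3.763 1.788
vertex -0.343 -3.748 1.726
endloop
endfacet
facet normal 0.803 0.137 0.580
outer loop
vertex -0.657 -4.143 2.254
vertex -0.343 -3.748 1.726
vertex -1.03 -2.877 2.472
endloop
endfacet
facet normal -0.036 -0.791 -0.611
outer loop
vertex -0.343 -3.748 1.726
vertex -1.07 -3.763 1.788
vertex -0.756 -3.369 1.259
endloop
endfacet
facet normal 0.735 0.670 -0.106
outer loop
vertex -0.343 -3.748 1.726
vertex -0.756 -3.369 1.259
vertex -1.03 -2.877 2.472
endloop
endfacet
facet normal -0.137 -0.086 -0.987
outer loop
vertex 4.18 -2.627 0.58
vertex 3.636 -2.127 0.612
vertex 4.359 -2.015 0.502
endloop
endfacet
facet normal 0.951 -0.292 -0.106
outer loop
vertex 4.18 -2.627 0.58
vertex 4.359 -2.015 0.502
vertex 4.329 -2.533 1.656
endloop
endfacet
facet normal 0.950 -0.292 -0.106
outer loop
vertex 4.329 -2.533 1.656
vertex 4.359 -2.015 0.502
vertex 4.508 -1.922 1.578
endloop
endfacet
facet normal 0.137 0.086 0.987
outer loop
vertex 4.329 -2.533 1.656
vertex 4.508 -1.922 1.578
vertex 3.784 -2.033 1.688
endloop
endfacet
facet normal -0.137 -0.086 -0.987
outer loop
vertex 4.359 -2.015 0.502
vertex 3.636 -2.127 0.612
vertex 3.993 -1.487 0.507
endloop
endfacet
facet normal 0.810 0.563 -0.161
outer loop
vertex 4.359 -2.015 0.502
vertex 3.993 -1.487 0.507
vertex 4.508 -1.922 1.578
endloop
endfacet
facet normal 0.810 0.563 -0.161
outer loop
vertex 4.508 -1.922 1.578
vertex 3.993 -1.487 0.507
vertex 4.142 -1.394 1.583
endloop
endfacet
facet normal 0.137 0.086 0.987
outer loop
vertex 4.508 -1.922 1.578
vertex 4.142 -1.394 1.583
vertex 3.784 -2.033 1.688
endloop
endfacet
facet normal -0.137 -0.086 -0.987
outer loop
vertex 3.993 -1.487 0.507
vertex 3.636 -2.127 0.612
vertex 3.358 -1.441 0.591
endloop
endfacet
facet normal 0.060 0.994 -0.094
outer loop
vertex 3.993 -1.487 0.507
vertex 3.358 -1.441 0.591
vertex 4.142 -1.394 1.583
endloop
endfacet
facet normal 0.060 0.994 -0.094
outer loop
vertex 4.142 -1.394 1.583
vertex 3.358 -1.441 0.591
vertex 3.507 -1.348 1.667
endloop
endfacet
facet normal 0.137 0.086 0.987
outer loop
vertex 4.142 -1.394 1.583
vertex 3.507 -1.348 1.667
vertex 3.784 -2.033 1.688
endloop
endfacet
facet normal -0.137 -0.086 -0.987
outer loop
vertex 3.358 -1.441 0.591
vertex 3.636 -2.127 0.612
vertex 2.932 -1.911 0.691
endloop
endfacet
facet normal -0.736 0.676 0.043
outer loop
vertex 3.358 -1.441 0.591
vertex 2.932 -1.911 0.691
vertex 3.507 -1.348 1.667
endloop
endfacet
facet normal -0.736 0.676 0.043
outer loop
vertex 3.507 -1.348 1.667
vertex 2.932 -1.911 0.691
vertex 3.081 -1.818 1.766
endloop
endfacet
facet normal 0.136 0.085 0.987
outer loop
vertex 3.507 -1.348 1.667
vertex 3.081 -1.818 1.766
vertex 3.784 -2.033 1.688
endloop
endfacet
facet normal -0.137 -0.085 -0.987
outer loop
vertex 2.932 -1.911 0.691
vertex 3.636 -2.127 0.612
vertex 3.036 -2.544 0.731
endloop
endfacet
facet normal -0.977 -0.151 0.149
outer loop
vertex 2.932 -1.911 0.691
vertex 3.036 -2.544 0.731
vertex 3.081 -1.818 1.766
endloop
endfacet
facet normal -0.977 -0.151 0.149
outer loop
vertex 3.081 -1.818 1.766
vertex 3.036 -2.544 0.731
vertex 3.185 -2.45 1.807
endloop
endfacet
facet normal 0.136 0.086 0.987
outer loop
vertex 3.081 -1.818 1.766
vertex 3.185 -2.45 1.807
vertex 3.784 -2.033 1.688
endloop
endfacet
facet normal -0.136 -0.086 -0.987
outer loop
vertex 3.036 -2.544 0.731
vertex 3.636 -2.127 0.612
vertex 3.591 -2.862 0.682
endloop
endfacet
facet normal -0.483 -0.864 0.142
outer loop
vertex 3.036 -2.544 0.731
vertex 3.591 -2.862 0.682
vertex 3.185 -2.45 1.807
endloop
endfacet
facet normal -0.484 -0.864 0.142
outer loop
vertex 3.185 -2.45 1.807
vertex 3.591 -2.862 0.682
vertex 3.74 -2.769 1.758
endloop
endfacet
facet normal 0.136 0.086 0.987
outer loop
vertex 3.185 -2.45 1.807
vertex 3.74 -2.769 1.758
vertex 3.784 -2.033 1.688
endloop
endfacet
facet normal -0.137 -0.086 -0.987
outer loop
vertex 3.591 -2.862 0.682
vertex 3.636 -2.127 0.612
vertex 4.18 -2.627 0.58
endloop
endfacet
facet normal 0.375 -0.927 0.028
outer loop
vertex 3.591 -2.862 0.682
vertex 4.18 -2.627 0.58
vertex 3.74 -2.769 1.758
endloop
endfacet
facet normal 0.376 -0.926 0.029
outer loop
vertex 3.74 -2.769 1.758
vertex 4.18 -2.627 0.58
vertex 4.329 -2.533 1.656
endloop
endfacet
facet normal 0.137 0.086 0.987
outer loop
vertex 3.74 -2.769 1.758
vertex 4.329 -2.533 1.656
vertex 3.784 -2.033 1.688
endloop
endfacet

endsolid


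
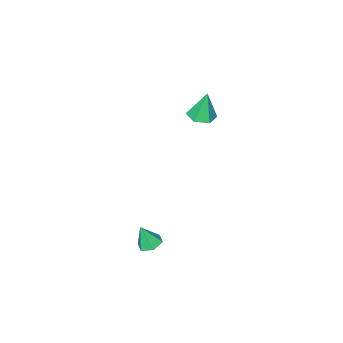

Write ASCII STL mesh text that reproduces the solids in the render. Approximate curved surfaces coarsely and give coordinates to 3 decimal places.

solid 
facet normal -0.254 0.269 -0.929
outer loop
vertex 3.287 1.197 -2.586
vertex 2.975 1.693 -2.357
vertex 3.584 1.747 -2.508
endloop
endfacet
facet normal 0.875 -0.481 0.061
outer loop
vertex 3.287 1.197 -2.586
vertex 3.584 1.747 -2.508
vertex 3.285 1.367 -1.223
endloop
endfacet
facet normal -0.254 0.268 -0.929
outer loop
vertex 3.584 1.747 -2.508
vertex 2.975 1.693 -2.357
vertex 3.271 2.244 -2.279
endloop
endfacet
facet normal 0.861 0.396 0.318
outer loop
vertex 3.584 1.747 -2.508
vertex 3.271 2.244 -2.279
vertex 3.285 1.367 -1.223
endloop
endfacet
facet normal -0.254 0.268 -0.929
outer loop
vertex 3.271 2.244 -2.279
vertex 2.975 1.693 -2.357
vertex 2.662 2.19 -2.128
endloop
endfacet
facet normal 0.090 0.767 0.636
outer loop
vertex 3.271 2.244 -2.279
vertex 2.662 2.19 -2.128
vertex 3.285 1.367 -1.223
endloop
endfacet
facet normal -0.255 0.268 -0.929
outer loop
vertex 2.662 2.19 -2.128
vertex 2.975 1.693 -2.357
vertex 2.365 1.64 -2.205
endloop
endfacet
facet normal -0.667 0.262 0.698
outer loop
vertex 2.662 2.19 -2.128
vertex 2.365 1.64 -2.205
vertex 3.285 1.367 -1.223
endloop
endfacet
facet normal -0.255 0.268 -0.929
outer loop
vertex 2.365 1.64 -2.205
vertex 2.975 1.693 -2.357
vertex 2.678 1.143 -2.434
endloop
endfacet
facet normal -0.654 -0.615 0.441
outer loop
vertex 2.365 1.64 -2.205
vertex 2.678 1.143 -2.434
vertex 3.285 1.367 -1.223
endloop
endfacet
facet normal -0.256 0.268 -0.929
outer loop
vertex 2.678 1.143 -2.434
vertex 2.975 1.693 -2.357
vertex 3.287 1.197 -2.586
endloop
endfacet
facet normal 0.118 -0.985 0.123
outer loop
vertex 2.678 1.143 -2.434
vertex 3.287 1.197 -2.586
vertex 3.285 1.367 -1.223
endloop
endfacet
facet normal 0.134 -0.103 -0.986
outer loop
vertex -2.796 -1.699 0.929
vertex -3.512 -1.943 0.857
vertex -3.355 -1.201 0.801
endloop
endfacet
facet normal 0.563 0.731 0.385
outer loop
vertex -2.796 -1.699 0.929
vertex -3.355 -1.201 0.801
vertex -3.728 -1.777 2.443
endloop
endfacet
facet normal 0.135 -0.103 -0.985
outer loop
vertex -3.355 -1.201 0.801
vertex -3.512 -1.943 0.857
vertex -4.072 -1.445 0.728
endloop
endfacet
facet normal -0.335 0.910 0.243
outer loop
vertex -3.355 -1.201 0.801
vertex -4.072 -1.445 0.728
vertex -3.728 -1.777 2.443
endloop
endfacet
facet normal 0.135 -0.103 -0.985
outer loop
vertex -4.072 -1.445 0.728
vertex -3.512 -1.943 0.857
vertex -4.228 -2.186 0.784
endloop
endfacet
facet normal -0.948 0.217 0.232
outer loop
vertex -4.072 -1.445 0.728
vertex -4.228 -2.186 0.784
vertex -3.728 -1.777 2.443
endloop
endfacet
facet normal 0.135 -0.103 -0.985
outer loop
vertex -4.228 -2.186 0.784
vertex -3.512 -1.943 0.857
vertex -3.668 -2.684 0.913
endloop
endfacet
facet normal -0.665 -0.654 0.362
outer loop
vertex -4.228 -2.186 0.784
vertex -3.668 -2.684 0.913
vertex -3.728 -1.777 2.443
endloop
endfacet
facet normal 0.134 -0.103 -0.986
outer loop
vertex -3.668 -2.684 0.913
vertex -3.512 -1.943 0.857
vertex -2.952 -2.441 0.985
endloop
endfacet
facet normal 0.232 -0.833 0.503
outer loop
vertex -3.668 -2.684 0.913
vertex -2.952 -2.441 0.985
vertex -3.728 -1.777 2.443
endloop
endfacet
facet normal 0.134 -0.103 -0.986
outer loop
vertex -2.952 -2.441 0.985
vertex -3.512 -1.943 0.857
vertex -2.796 -1.699 0.929
endloop
endfacet
facet normal 0.846 -0.139 0.514
outer loop
vertex -2.952 -2.441 0.985
vertex -2.796 -1.699 0.929
vertex -3.728 -1.777 2.443
endloop
endfacet

endsolid


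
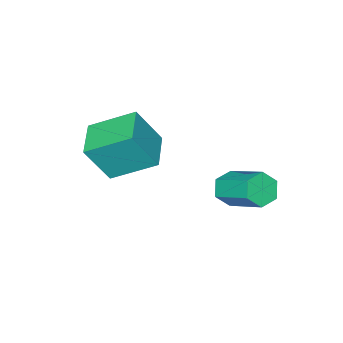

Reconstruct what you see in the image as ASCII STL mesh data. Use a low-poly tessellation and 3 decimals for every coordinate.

solid 
facet normal -0.736 -0.664 0.137
outer loop
vertex 2.772 -0.421 0.746
vertex 1.662 1.018 1.757
vertex 1.979 0.12 -0.894
endloop
endfacet
facet normal 0.534 -0.692 -0.486
outer loop
vertex 3.178 1.202 -1.117
vertex 2.772 -0.421 0.746
vertex 1.979 0.12 -0.894
endloop
endfacet
facet normal -0.736 -0.664 0.137
outer loop
vertex 1.979 0.12 -0.894
vertex 1.662 1.018 1.757
vertex 0.869 1.559 0.117
endloop
endfacet
facet normal -0.417 0.285 -0.863
outer loop
vertex 0.869 1.559 0.117
vertex 3.178 1.202 -1.117
vertex 1.979 0.12 -0.894
endloop
endfacet
facet normal 0.417 -0.285 0.863
outer loop
vertex 2.772 -0.421 0.746
vertex 2.861 2.1 1.534
vertex 1.662 1.018 1.757
endloop
endfacet
facet normal 0.534 -0.692 -0.486
outer loop
vertex 3.971 0.661 0.523
vertex 2.772 -0.421 0.746
vertex 3.178 1.202 -1.117
endloop
endfacet
facet normal 0.417 -0.285 0.863
outer loop
vertex 3.971 0.661 0.523
vertex 2.861 2.1 1.534
vertex 2.772 -0.421 0.746
endloop
endfacet
facet normal -0.534 0.692 0.486
outer loop
vertex 1.662 1.018 1.757
vertex 2.861 2.1 1.534
vertex 0.869 1.559 0.117
endloop
endfacet
facet normal -0.417 0.285 -0.863
outer loop
vertex 2.068 2.641 -0.106
vertex 3.178 1.202 -1.117
vertex 0.869 1.559 0.117
endloop
endfacet
facet normal -0.534 0.692 0.486
outer loop
vertex 0.869 1.559 0.117
vertex 2.861 2.1 1.534
vertex 2.068 2.641 -0.106
endloop
endfacet
facet normal 0.736 0.664 -0.137
outer loop
vertex 2.068 2.641 -0.106
vertex 3.971 0.661 0.523
vertex 3.178 1.202 -1.117
endloop
endfacet
facet normal 0.736 0.664 -0.137
outer loop
vertex 2.861 2.1 1.534
vertex 3.971 0.661 0.523
vertex 2.068 2.641 -0.106
endloop
endfacet
facet normal -0.046 -0.854 -0.518
outer loop
vertex -0.689 2.844 -3.488
vertex -1.488 2.86 -3.443
vertex -1.115 3.212 -4.057
endloop
endfacet
facet normal 0.845 0.242 -0.476
outer loop
vertex -0.689 2.844 -3.488
vertex -1.115 3.212 -4.057
vertex -0.593 4.604 -2.423
endloop
endfacet
facet normal 0.845 0.243 -0.477
outer loop
vertex -0.593 4.604 -2.423
vertex -1.115 3.212 -4.057
vertex -1.019 4.972 -2.991
endloop
endfacet
facet normal 0.047 0.854 0.518
outer loop
vertex -0.593 4.604 -2.423
vertex -1.019 4.972 -2.991
vertex -1.392 4.62 -2.377
endloop
endfacet
facet normal -0.046 -0.854 -0.518
outer loop
vertex -1.115 3.212 -4.057
vertex -1.488 2.86 -3.443
vertex -1.914 3.228 -4.012
endloop
endfacet
facet normal -0.038 0.519 -0.854
outer loop
vertex -1.115 3.212 -4.057
vertex -1.914 3.228 -4.012
vertex -1.019 4.972 -2.991
endloop
endfacet
facet normal -0.038 0.519 -0.854
outer loop
vertex -1.019 4.972 -2.991
vertex -1.914 3.228 -4.012
vertex -1.818 4.988 -2.946
endloop
endfacet
facet normal 0.046 0.854 0.518
outer loop
vertex -1.019 4.972 -2.991
vertex -1.818 4.988 -2.946
vertex -1.392 4.62 -2.377
endloop
endfacet
facet normal -0.047 -0.854 -0.517
outer loop
vertex -1.914 3.228 -4.012
vertex -1.488 2.86 -3.443
vertex -2.287 2.876 -3.397
endloop
endfacet
facet normal -0.884 0.277 -0.377
outer loop
vertex -1.914 3.228 -4.012
vertex -2.287 2.876 -3.397
vertex -1.818 4.988 -2.946
endloop
endfacet
facet normal -0.883 0.277 -0.378
outer loop
vertex -1.818 4.988 -2.946
vertex -2.287 2.876 -3.397
vertex -2.191 4.636 -2.332
endloop
endfacet
facet normal 0.046 0.854 0.518
outer loop
vertex -1.818 4.988 -2.946
vertex -2.191 4.636 -2.332
vertex -1.392 4.62 -2.377
endloop
endfacet
facet normal -0.047 -0.854 -0.518
outer loop
vertex -2.287 2.876 -3.397
vertex -1.488 2.86 -3.443
vertex -1.861 2.508 -2.829
endloop
endfacet
facet normal -0.845 -0.242 0.477
outer loop
vertex -2.287 2.876 -3.397
vertex -1.861 2.508 -2.829
vertex -2.191 4.636 -2.332
endloop
endfacet
facet normal -0.845 -0.242 0.476
outer loop
vertex -2.191 4.636 -2.332
vertex -1.861 2.508 -2.829
vertex -1.765 4.268 -1.763
endloop
endfacet
facet normal 0.046 0.854 0.518
outer loop
vertex -2.191 4.636 -2.332
vertex -1.765 4.268 -1.763
vertex -1.392 4.62 -2.377
endloop
endfacet
facet normal -0.046 -0.854 -0.518
outer loop
vertex -1.861 2.508 -2.829
vertex -1.488 2.86 -3.443
vertex -1.062 2.492 -2.874
endloop
endfacet
facet normal 0.038 -0.519 0.854
outer loop
vertex -1.861 2.508 -2.829
vertex -1.062 2.492 -2.874
vertex -1.765 4.268 -1.763
endloop
endfacet
facet normal 0.038 -0.519 0.854
outer loop
vertex -1.765 4.268 -1.763
vertex -1.062 2.492 -2.874
vertex -0.966 4.252 -1.808
endloop
endfacet
facet normal 0.046 0.854 0.518
outer loop
vertex -1.765 4.268 -1.763
vertex -0.966 4.252 -1.808
vertex -1.392 4.62 -2.377
endloop
endfacet
facet normal -0.046 -0.854 -0.518
outer loop
vertex -1.062 2.492 -2.874
vertex -1.488 2.86 -3.443
vertex -0.689 2.844 -3.488
endloop
endfacet
facet normal 0.883 -0.277 0.378
outer loop
vertex -1.062 2.492 -2.874
vertex -0.689 2.844 -3.488
vertex -0.966 4.252 -1.808
endloop
endfacet
facet normal 0.884 -0.277 0.378
outer loop
vertex -0.966 4.252 -1.808
vertex -0.689 2.844 -3.488
vertex -0.593 4.604 -2.423
endloop
endfacet
facet normal 0.047 0.854 0.517
outer loop
vertex -0.966 4.252 -1.808
vertex -0.593 4.604 -2.423
vertex -1.392 4.62 -2.377
endloop
endfacet

endsolid


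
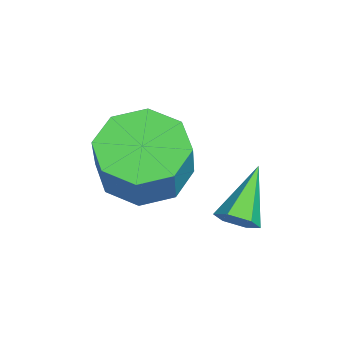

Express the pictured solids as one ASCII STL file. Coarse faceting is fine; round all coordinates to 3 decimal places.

solid 
facet normal 0.766 -0.307 -0.565
outer loop
vertex -1.542 1.251 1.467
vertex -1.874 0.955 1.178
vertex -1.776 1.457 1.038
endloop
endfacet
facet normal 0.228 0.920 0.318
outer loop
vertex -1.542 1.251 1.467
vertex -1.776 1.457 1.038
vertex -3.046 1.425 2.042
endloop
endfacet
facet normal 0.766 -0.307 -0.565
outer loop
vertex -1.776 1.457 1.038
vertex -1.874 0.955 1.178
vertex -2.108 1.161 0.749
endloop
endfacet
facet normal -0.362 0.827 -0.431
outer loop
vertex -1.776 1.457 1.038
vertex -2.108 1.161 0.749
vertex -3.046 1.425 2.042
endloop
endfacet
facet normal 0.766 -0.307 -0.565
outer loop
vertex -2.108 1.161 0.749
vertex -1.874 0.955 1.178
vertex -2.206 0.659 0.889
endloop
endfacet
facet normal -0.810 -0.005 -0.586
outer loop
vertex -2.108 1.161 0.749
vertex -2.206 0.659 0.889
vertex -3.046 1.425 2.042
endloop
endfacet
facet normal 0.766 -0.307 -0.565
outer loop
vertex -2.206 0.659 0.889
vertex -1.874 0.955 1.178
vertex -1.972 0.453 1.318
endloop
endfacet
facet normal -0.668 -0.744 0.007
outer loop
vertex -2.206 0.659 0.889
vertex -1.972 0.453 1.318
vertex -3.046 1.425 2.042
endloop
endfacet
facet normal 0.766 -0.307 -0.565
outer loop
vertex -1.972 0.453 1.318
vertex -1.874 0.955 1.178
vertex -1.64 0.749 1.607
endloop
endfacet
facet normal -0.079 -0.650 0.756
outer loop
vertex -1.972 0.453 1.318
vertex -1.64 0.749 1.607
vertex -3.046 1.425 2.042
endloop
endfacet
facet normal 0.766 -0.307 -0.565
outer loop
vertex -1.64 0.749 1.607
vertex -1.874 0.955 1.178
vertex -1.542 1.251 1.467
endloop
endfacet
facet normal 0.369 0.182 0.911
outer loop
vertex -1.64 0.749 1.607
vertex -1.542 1.251 1.467
vertex -3.046 1.425 2.042
endloop
endfacet
facet normal -0.445 0.017 -0.895
outer loop
vertex -2.799 -0.35 1.165
vertex -3.555 -1.048 1.527
vertex -3.458 0.037 1.5
endloop
endfacet
facet normal 0.422 0.886 -0.192
outer loop
vertex -2.799 -0.35 1.165
vertex -3.458 0.037 1.5
vertex -2.19 -0.374 2.392
endloop
endfacet
facet normal 0.422 0.886 -0.192
outer loop
vertex -2.19 -0.374 2.392
vertex -3.458 0.037 1.5
vertex -2.849 0.013 2.727
endloop
endfacet
facet normal 0.445 -0.018 0.895
outer loop
vertex -2.19 -0.374 2.392
vertex -2.849 0.013 2.727
vertex -2.945 -1.072 2.753
endloop
endfacet
facet normal -0.444 0.017 -0.896
outer loop
vertex -3.458 0.037 1.5
vertex -3.555 -1.048 1.527
vertex -4.173 -0.211 1.85
endloop
endfacet
facet normal -0.259 0.955 0.147
outer loop
vertex -3.458 0.037 1.5
vertex -4.173 -0.211 1.85
vertex -2.849 0.013 2.727
endloop
endfacet
facet normal -0.259 0.955 0.147
outer loop
vertex -2.849 0.013 2.727
vertex -4.173 -0.211 1.85
vertex -3.564 -0.235 3.077
endloop
endfacet
facet normal 0.445 -0.018 0.896
outer loop
vertex -2.849 0.013 2.727
vertex -3.564 -0.235 3.077
vertex -2.945 -1.072 2.753
endloop
endfacet
facet normal -0.445 0.017 -0.896
outer loop
vertex -4.173 -0.211 1.85
vertex -3.555 -1.048 1.527
vertex -4.526 -0.95 2.011
endloop
endfacet
facet normal -0.790 0.465 0.401
outer loop
vertex -4.173 -0.211 1.85
vertex -4.526 -0.95 2.011
vertex -3.564 -0.235 3.077
endloop
endfacet
facet normal -0.790 0.465 0.401
outer loop
vertex -3.564 -0.235 3.077
vertex -4.526 -0.95 2.011
vertex -3.917 -0.974 3.238
endloop
endfacet
facet normal 0.445 -0.017 0.895
outer loop
vertex -3.564 -0.235 3.077
vertex -3.917 -0.974 3.238
vertex -2.945 -1.072 2.753
endloop
endfacet
facet normal -0.445 0.018 -0.896
outer loop
vertex -4.526 -0.95 2.011
vertex -3.555 -1.048 1.527
vertex -4.31 -1.746 1.888
endloop
endfacet
facet normal -0.857 -0.298 0.420
outer loop
vertex -4.526 -0.95 2.011
vertex -4.31 -1.746 1.888
vertex -3.917 -0.974 3.238
endloop
endfacet
facet normal -0.857 -0.298 0.420
outer loop
vertex -3.917 -0.974 3.238
vertex -4.31 -1.746 1.888
vertex -3.701 -1.77 3.115
endloop
endfacet
facet normal 0.445 -0.018 0.895
outer loop
vertex -3.917 -0.974 3.238
vertex -3.701 -1.77 3.115
vertex -2.945 -1.072 2.753
endloop
endfacet
facet normal -0.445 0.018 -0.895
outer loop
vertex -4.31 -1.746 1.888
vertex -3.555 -1.048 1.527
vertex -3.651 -2.133 1.553
endloop
endfacet
facet normal -0.422 -0.886 0.192
outer loop
vertex -4.31 -1.746 1.888
vertex -3.651 -2.133 1.553
vertex -3.701 -1.77 3.115
endloop
endfacet
facet normal -0.422 -0.886 0.192
outer loop
vertex -3.701 -1.77 3.115
vertex -3.651 -2.133 1.553
vertex -3.042 -2.157 2.78
endloop
endfacet
facet normal 0.445 -0.017 0.895
outer loop
vertex -3.701 -1.77 3.115
vertex -3.042 -2.157 2.78
vertex -2.945 -1.072 2.753
endloop
endfacet
facet normal -0.445 0.018 -0.896
outer loop
vertex -3.651 -2.133 1.553
vertex -3.555 -1.048 1.527
vertex -2.936 -1.885 1.203
endloop
endfacet
facet normal 0.259 -0.955 -0.147
outer loop
vertex -3.651 -2.133 1.553
vertex -2.936 -1.885 1.203
vertex -3.042 -2.157 2.78
endloop
endfacet
facet normal 0.259 -0.955 -0.147
outer loop
vertex -3.042 -2.157 2.78
vertex -2.936 -1.885 1.203
vertex -2.327 -1.909 2.43
endloop
endfacet
facet normal 0.444 -0.017 0.896
outer loop
vertex -3.042 -2.157 2.78
vertex -2.327 -1.909 2.43
vertex -2.945 -1.072 2.753
endloop
endfacet
facet normal -0.445 0.017 -0.895
outer loop
vertex -2.936 -1.885 1.203
vertex -3.555 -1.048 1.527
vertex -2.583 -1.146 1.042
endloop
endfacet
facet normal 0.790 -0.465 -0.401
outer loop
vertex -2.936 -1.885 1.203
vertex -2.583 -1.146 1.042
vertex -2.327 -1.909 2.43
endloop
endfacet
facet normal 0.790 -0.465 -0.401
outer loop
vertex -2.327 -1.909 2.43
vertex -2.583 -1.146 1.042
vertex -1.974 -1.17 2.269
endloop
endfacet
facet normal 0.445 -0.017 0.896
outer loop
vertex -2.327 -1.909 2.43
vertex -1.974 -1.17 2.269
vertex -2.945 -1.072 2.753
endloop
endfacet
facet normal -0.445 0.018 -0.895
outer loop
vertex -2.583 -1.146 1.042
vertex -3.555 -1.048 1.527
vertex -2.799 -0.35 1.165
endloop
endfacet
facet normal 0.857 0.298 -0.420
outer loop
vertex -2.583 -1.146 1.042
vertex -2.799 -0.35 1.165
vertex -1.974 -1.17 2.269
endloop
endfacet
facet normal 0.857 0.298 -0.420
outer loop
vertex -1.974 -1.17 2.269
vertex -2.799 -0.35 1.165
vertex -2.19 -0.374 2.392
endloop
endfacet
facet normal 0.445 -0.018 0.896
outer loop
vertex -1.974 -1.17 2.269
vertex -2.19 -0.374 2.392
vertex -2.945 -1.072 2.753
endloop
endfacet

endsolid


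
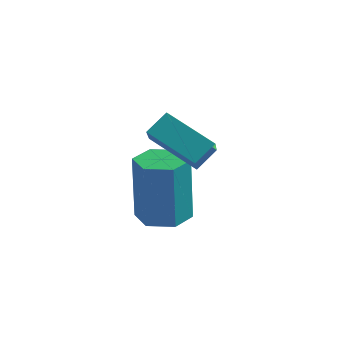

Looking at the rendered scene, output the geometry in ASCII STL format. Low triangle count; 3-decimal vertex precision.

solid 
facet normal 0.062 -0.074 -0.995
outer loop
vertex 1.777 -2.255 0.314
vertex 1.016 -2.499 0.285
vertex 1.188 -1.719 0.238
endloop
endfacet
facet normal 0.674 0.739 -0.013
outer loop
vertex 1.777 -2.255 0.314
vertex 1.188 -1.719 0.238
vertex 1.646 -2.098 2.464
endloop
endfacet
facet normal 0.673 0.739 -0.013
outer loop
vertex 1.646 -2.098 2.464
vertex 1.188 -1.719 0.238
vertex 1.056 -1.562 2.389
endloop
endfacet
facet normal -0.061 0.072 0.996
outer loop
vertex 1.646 -2.098 2.464
vertex 1.056 -1.562 2.389
vertex 0.884 -2.341 2.435
endloop
endfacet
facet normal 0.060 -0.073 -0.996
outer loop
vertex 1.188 -1.719 0.238
vertex 1.016 -2.499 0.285
vertex 0.427 -1.963 0.21
endloop
endfacet
facet normal -0.301 0.950 -0.088
outer loop
vertex 1.188 -1.719 0.238
vertex 0.427 -1.963 0.21
vertex 1.056 -1.562 2.389
endloop
endfacet
facet normal -0.300 0.950 -0.088
outer loop
vertex 1.056 -1.562 2.389
vertex 0.427 -1.963 0.21
vertex 0.295 -1.805 2.36
endloop
endfacet
facet normal -0.061 0.072 0.996
outer loop
vertex 1.056 -1.562 2.389
vertex 0.295 -1.805 2.36
vertex 0.884 -2.341 2.435
endloop
endfacet
facet normal 0.061 -0.072 -0.996
outer loop
vertex 0.427 -1.963 0.21
vertex 1.016 -2.499 0.285
vertex 0.254 -2.742 0.256
endloop
endfacet
facet normal -0.974 0.212 -0.075
outer loop
vertex 0.427 -1.963 0.21
vertex 0.254 -2.742 0.256
vertex 0.295 -1.805 2.36
endloop
endfacet
facet normal -0.975 0.211 -0.075
outer loop
vertex 0.295 -1.805 2.36
vertex 0.254 -2.742 0.256
vertex 0.123 -2.585 2.406
endloop
endfacet
facet normal -0.061 0.072 0.996
outer loop
vertex 0.295 -1.805 2.36
vertex 0.123 -2.585 2.406
vertex 0.884 -2.341 2.435
endloop
endfacet
facet normal 0.061 -0.072 -0.996
outer loop
vertex 0.254 -2.742 0.256
vertex 1.016 -2.499 0.285
vertex 0.844 -3.278 0.331
endloop
endfacet
facet normal -0.673 -0.739 0.013
outer loop
vertex 0.254 -2.742 0.256
vertex 0.844 -3.278 0.331
vertex 0.123 -2.585 2.406
endloop
endfacet
facet normal -0.674 -0.739 0.013
outer loop
vertex 0.123 -2.585 2.406
vertex 0.844 -3.278 0.331
vertex 0.712 -3.121 2.482
endloop
endfacet
facet normal -0.062 0.074 0.995
outer loop
vertex 0.123 -2.585 2.406
vertex 0.712 -3.121 2.482
vertex 0.884 -2.341 2.435
endloop
endfacet
facet normal 0.061 -0.072 -0.996
outer loop
vertex 0.844 -3.278 0.331
vertex 1.016 -2.499 0.285
vertex 1.605 -3.035 0.36
endloop
endfacet
facet normal 0.300 -0.950 0.088
outer loop
vertex 0.844 -3.278 0.331
vertex 1.605 -3.035 0.36
vertex 0.712 -3.121 2.482
endloop
endfacet
facet normal 0.301 -0.949 0.088
outer loop
vertex 0.712 -3.121 2.482
vertex 1.605 -3.035 0.36
vertex 1.473 -2.877 2.51
endloop
endfacet
facet normal -0.060 0.073 0.996
outer loop
vertex 0.712 -3.121 2.482
vertex 1.473 -2.877 2.51
vertex 0.884 -2.341 2.435
endloop
endfacet
facet normal 0.061 -0.072 -0.996
outer loop
vertex 1.605 -3.035 0.36
vertex 1.016 -2.499 0.285
vertex 1.777 -2.255 0.314
endloop
endfacet
facet normal 0.975 -0.210 0.075
outer loop
vertex 1.605 -3.035 0.36
vertex 1.777 -2.255 0.314
vertex 1.473 -2.877 2.51
endloop
endfacet
facet normal 0.974 -0.212 0.075
outer loop
vertex 1.473 -2.877 2.51
vertex 1.777 -2.255 0.314
vertex 1.646 -2.098 2.464
endloop
endfacet
facet normal -0.061 0.072 0.996
outer loop
vertex 1.473 -2.877 2.51
vertex 1.646 -2.098 2.464
vertex 0.884 -2.341 2.435
endloop
endfacet
facet normal -0.895 0.114 0.431
outer loop
vertex 1.271 -2.851 4.688
vertex 0.989 -2.079 3.898
vertex 0.963 -3.454 4.209
endloop
endfacet
facet normal 0.248 -0.677 0.693
outer loop
vertex 2.431 -3.641 3.502
vertex 1.271 -2.851 4.688
vertex 0.963 -3.454 4.209
endloop
endfacet
facet normal -0.895 0.114 0.431
outer loop
vertex 0.963 -3.454 4.209
vertex 0.989 -2.079 3.898
vertex 0.681 -2.682 3.419
endloop
endfacet
facet normal -0.371 -0.727 -0.578
outer loop
vertex 0.681 -2.682 3.419
vertex 2.431 -3.641 3.502
vertex 0.963 -3.454 4.209
endloop
endfacet
facet normal 0.371 0.727 0.578
outer loop
vertex 1.271 -2.851 4.688
vertex 2.457 -2.266 3.191
vertex 0.989 -2.079 3.898
endloop
endfacet
facet normal 0.248 -0.677 0.693
outer loop
vertex 2.739 -3.038 3.981
vertex 1.271 -2.851 4.688
vertex 2.431 -3.641 3.502
endloop
endfacet
facet normal 0.371 0.727 0.578
outer loop
vertex 2.739 -3.038 3.981
vertex 2.457 -2.266 3.191
vertex 1.271 -2.851 4.688
endloop
endfacet
facet normal -0.248 0.677 -0.693
outer loop
vertex 0.989 -2.079 3.898
vertex 2.457 -2.266 3.191
vertex 0.681 -2.682 3.419
endloop
endfacet
facet normal -0.371 -0.727 -0.578
outer loop
vertex 2.149 -2.869 2.712
vertex 2.431 -3.641 3.502
vertex 0.681 -2.682 3.419
endloop
endfacet
facet normal -0.248 0.677 -0.693
outer loop
vertex 0.681 -2.682 3.419
vertex 2.457 -2.266 3.191
vertex 2.149 -2.869 2.712
endloop
endfacet
facet normal 0.895 -0.114 -0.431
outer loop
vertex 2.149 -2.869 2.712
vertex 2.739 -3.038 3.981
vertex 2.431 -3.641 3.502
endloop
endfacet
facet normal 0.895 -0.114 -0.431
outer loop
vertex 2.457 -2.266 3.191
vertex 2.739 -3.038 3.981
vertex 2.149 -2.869 2.712
endloop
endfacet

endsolid


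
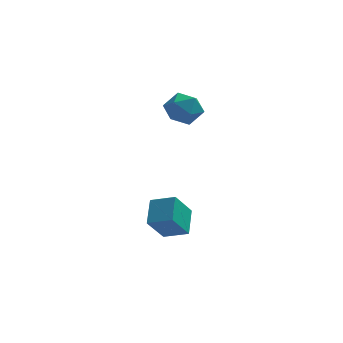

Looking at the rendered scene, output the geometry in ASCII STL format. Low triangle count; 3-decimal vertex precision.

solid 
facet normal -0.430 -0.445 0.786
outer loop
vertex 1.152 1.842 -2.132
vertex 0.377 2.085 -2.418
vertex 1.078 0.992 -2.654
endloop
endfacet
facet normal 0.900 -0.282 0.332
outer loop
vertex 1.563 1.495 -3.542
vertex 1.152 1.842 -2.132
vertex 1.078 0.992 -2.654
endloop
endfacet
facet normal -0.430 -0.445 0.786
outer loop
vertex 1.078 0.992 -2.654
vertex 0.377 2.085 -2.418
vertex 0.303 1.235 -2.94
endloop
endfacet
facet normal -0.074 -0.850 -0.522
outer loop
vertex 0.303 1.235 -2.94
vertex 1.563 1.495 -3.542
vertex 1.078 0.992 -2.654
endloop
endfacet
facet normal 0.074 0.850 0.522
outer loop
vertex 1.152 1.842 -2.132
vertex 0.862 2.588 -3.306
vertex 0.377 2.085 -2.418
endloop
endfacet
facet normal 0.900 -0.282 0.332
outer loop
vertex 1.637 2.345 -3.02
vertex 1.152 1.842 -2.132
vertex 1.563 1.495 -3.542
endloop
endfacet
facet normal 0.074 0.850 0.522
outer loop
vertex 1.637 2.345 -3.02
vertex 0.862 2.588 -3.306
vertex 1.152 1.842 -2.132
endloop
endfacet
facet normal -0.900 0.282 -0.332
outer loop
vertex 0.377 2.085 -2.418
vertex 0.862 2.588 -3.306
vertex 0.303 1.235 -2.94
endloop
endfacet
facet normal -0.074 -0.850 -0.522
outer loop
vertex 0.788 1.738 -3.828
vertex 1.563 1.495 -3.542
vertex 0.303 1.235 -2.94
endloop
endfacet
facet normal -0.900 0.282 -0.332
outer loop
vertex 0.303 1.235 -2.94
vertex 0.862 2.588 -3.306
vertex 0.788 1.738 -3.828
endloop
endfacet
facet normal 0.430 0.445 -0.786
outer loop
vertex 0.788 1.738 -3.828
vertex 1.637 2.345 -3.02
vertex 1.563 1.495 -3.542
endloop
endfacet
facet normal 0.430 0.445 -0.786
outer loop
vertex 0.862 2.588 -3.306
vertex 1.637 2.345 -3.02
vertex 0.788 1.738 -3.828
endloop
endfacet
facet normal -0.715 0.010 0.699
outer loop
vertex 0.732 3.813 0.825
vertex 1.078 3.348 1.186
vertex 1.19 4.014 1.291
endloop
endfacet
facet normal -0.666 0.644 0.377
outer loop
vertex 0.732 3.813 0.825
vertex 1.19 4.014 1.291
vertex 1.156 4.332 0.687
endloop
endfacet
facet normal -0.773 0.546 -0.323
outer loop
vertex 0.732 3.813 0.825
vertex 1.156 4.332 0.687
vertex 1.024 3.862 0.208
endloop
endfacet
facet normal -0.889 -0.150 -0.433
outer loop
vertex 0.732 3.813 0.825
vertex 1.024 3.862 0.208
vertex 0.976 3.254 0.517
endloop
endfacet
facet normal -0.854 -0.482 0.198
outer loop
vertex 0.732 3.813 0.825
vertex 0.976 3.254 0.517
vertex 1.078 3.348 1.186
endloop
endfacet
facet normal 0.001 0.885 0.466
outer loop
vertex 1.156 4.332 0.687
vertex 1.19 4.014 1.291
vertex 1.764 4.186 0.963
endloop
endfacet
facet normal -0.082 -0.142 0.987
outer loop
vertex 1.19 4.014 1.291
vertex 1.078 3.348 1.186
vertex 1.716 3.578 1.272
endloop
endfacet
facet normal -0.305 -0.935 0.178
outer loop
vertex 1.078 3.348 1.186
vertex 0.976 3.254 0.517
vertex 1.584 3.108 0.793
endloop
endfacet
facet normal -0.362 -0.400 -0.842
outer loop
vertex 0.976 3.254 0.517
vertex 1.024 3.862 0.208
vertex 1.55 3.426 0.189
endloop
endfacet
facet normal -0.172 0.726 -0.665
outer loop
vertex 1.024 3.862 0.208
vertex 1.156 4.332 0.687
vertex 1.662 4.092 0.294
endloop
endfacet
facet normal 0.889 0.150 0.433
outer loop
vertex 2.008 3.627 0.655
vertex 1.764 4.186 0.963
vertex 1.716 3.578 1.272
endloop
endfacet
facet normal 0.773 -0.546 0.323
outer loop
vertex 2.008 3.627 0.655
vertex 1.716 3.578 1.272
vertex 1.584 3.108 0.793
endloop
endfacet
facet normal 0.666 -0.644 -0.377
outer loop
vertex 2.008 3.627 0.655
vertex 1.584 3.108 0.793
vertex 1.55 3.426 0.189
endloop
endfacet
facet normal 0.715 -0.010 -0.699
outer loop
vertex 2.008 3.627 0.655
vertex 1.55 3.426 0.189
vertex 1.662 4.092 0.294
endloop
endfacet
facet normal 0.854 0.482 -0.198
outer loop
vertex 2.008 3.627 0.655
vertex 1.662 4.092 0.294
vertex 1.764 4.186 0.963
endloop
endfacet
facet normal 0.362 0.400 0.842
outer loop
vertex 1.716 3.578 1.272
vertex 1.764 4.186 0.963
vertex 1.19 4.014 1.291
endloop
endfacet
facet normal 0.172 -0.726 0.665
outer loop
vertex 1.584 3.108 0.793
vertex 1.716 3.578 1.272
vertex 1.078 3.348 1.186
endloop
endfacet
facet normal -0.001 -0.885 -0.466
outer loop
vertex 1.55 3.426 0.189
vertex 1.584 3.108 0.793
vertex 0.976 3.254 0.517
endloop
endfacet
facet normal 0.082 0.142 -0.987
outer loop
vertex 1.662 4.092 0.294
vertex 1.55 3.426 0.189
vertex 1.024 3.862 0.208
endloop
endfacet
facet normal 0.305 0.935 -0.178
outer loop
vertex 1.764 4.186 0.963
vertex 1.662 4.092 0.294
vertex 1.156 4.332 0.687
endloop
endfacet

endsolid


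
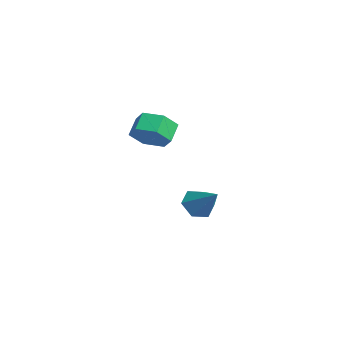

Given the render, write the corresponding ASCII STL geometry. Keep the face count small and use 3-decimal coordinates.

solid 
facet normal 0.584 -0.520 -0.624
outer loop
vertex -0.846 -1.646 2.615
vertex -1.584 -1.703 1.972
vertex -0.956 -0.951 1.933
endloop
endfacet
facet normal 0.804 0.476 0.356
outer loop
vertex -0.846 -1.646 2.615
vertex -0.956 -0.951 1.933
vertex -1.459 -1.1 3.27
endloop
endfacet
facet normal 0.804 0.476 0.356
outer loop
vertex -1.459 -1.1 3.27
vertex -0.956 -0.951 1.933
vertex -1.569 -0.405 2.588
endloop
endfacet
facet normal -0.584 0.520 0.624
outer loop
vertex -1.459 -1.1 3.27
vertex -1.569 -0.405 2.588
vertex -2.196 -1.157 2.628
endloop
endfacet
facet normal 0.584 -0.520 -0.624
outer loop
vertex -0.956 -0.951 1.933
vertex -1.584 -1.703 1.972
vertex -1.694 -1.008 1.29
endloop
endfacet
facet normal 0.305 0.852 -0.425
outer loop
vertex -0.956 -0.951 1.933
vertex -1.694 -1.008 1.29
vertex -1.569 -0.405 2.588
endloop
endfacet
facet normal 0.304 0.852 -0.425
outer loop
vertex -1.569 -0.405 2.588
vertex -1.694 -1.008 1.29
vertex -2.307 -0.462 1.946
endloop
endfacet
facet normal -0.583 0.520 0.624
outer loop
vertex -1.569 -0.405 2.588
vertex -2.307 -0.462 1.946
vertex -2.196 -1.157 2.628
endloop
endfacet
facet normal 0.584 -0.520 -0.624
outer loop
vertex -1.694 -1.008 1.29
vertex -1.584 -1.703 1.972
vertex -2.321 -1.76 1.33
endloop
endfacet
facet normal -0.500 0.376 -0.780
outer loop
vertex -1.694 -1.008 1.29
vertex -2.321 -1.76 1.33
vertex -2.307 -0.462 1.946
endloop
endfacet
facet normal -0.499 0.376 -0.781
outer loop
vertex -2.307 -0.462 1.946
vertex -2.321 -1.76 1.33
vertex -2.934 -1.214 1.985
endloop
endfacet
facet normal -0.584 0.519 0.624
outer loop
vertex -2.307 -0.462 1.946
vertex -2.934 -1.214 1.985
vertex -2.196 -1.157 2.628
endloop
endfacet
facet normal 0.584 -0.520 -0.624
outer loop
vertex -2.321 -1.76 1.33
vertex -1.584 -1.703 1.972
vertex -2.211 -2.455 2.012
endloop
endfacet
facet normal -0.804 -0.476 -0.356
outer loop
vertex -2.321 -1.76 1.33
vertex -2.211 -2.455 2.012
vertex -2.934 -1.214 1.985
endloop
endfacet
facet normal -0.804 -0.476 -0.356
outer loop
vertex -2.934 -1.214 1.985
vertex -2.211 -2.455 2.012
vertex -2.824 -1.909 2.667
endloop
endfacet
facet normal -0.584 0.520 0.624
outer loop
vertex -2.934 -1.214 1.985
vertex -2.824 -1.909 2.667
vertex -2.196 -1.157 2.628
endloop
endfacet
facet normal 0.583 -0.520 -0.624
outer loop
vertex -2.211 -2.455 2.012
vertex -1.584 -1.703 1.972
vertex -1.473 -2.398 2.654
endloop
endfacet
facet normal -0.304 -0.852 0.426
outer loop
vertex -2.211 -2.455 2.012
vertex -1.473 -2.398 2.654
vertex -2.824 -1.909 2.667
endloop
endfacet
facet normal -0.304 -0.852 0.425
outer loop
vertex -2.824 -1.909 2.667
vertex -1.473 -2.398 2.654
vertex -2.086 -1.852 3.31
endloop
endfacet
facet normal -0.584 0.520 0.624
outer loop
vertex -2.824 -1.909 2.667
vertex -2.086 -1.852 3.31
vertex -2.196 -1.157 2.628
endloop
endfacet
facet normal 0.584 -0.519 -0.624
outer loop
vertex -1.473 -2.398 2.654
vertex -1.584 -1.703 1.972
vertex -0.846 -1.646 2.615
endloop
endfacet
facet normal 0.500 -0.376 0.780
outer loop
vertex -1.473 -2.398 2.654
vertex -0.846 -1.646 2.615
vertex -2.086 -1.852 3.31
endloop
endfacet
facet normal 0.500 -0.375 0.781
outer loop
vertex -2.086 -1.852 3.31
vertex -0.846 -1.646 2.615
vertex -1.459 -1.1 3.27
endloop
endfacet
facet normal -0.584 0.520 0.624
outer loop
vertex -2.086 -1.852 3.31
vertex -1.459 -1.1 3.27
vertex -2.196 -1.157 2.628
endloop
endfacet
facet normal -0.717 -0.271 -0.642
outer loop
vertex -2.979 1.554 -4.091
vertex -3.451 1.226 -3.425
vertex -3.554 2.066 -3.665
endloop
endfacet
facet normal 0.511 0.811 -0.285
outer loop
vertex -2.979 1.554 -4.091
vertex -3.554 2.066 -3.665
vertex -2.209 1.694 -2.315
endloop
endfacet
facet normal -0.718 -0.271 -0.641
outer loop
vertex -3.554 2.066 -3.665
vertex -3.451 1.226 -3.425
vertex -4.025 1.738 -2.998
endloop
endfacet
facet normal -0.117 0.921 0.370
outer loop
vertex -3.554 2.066 -3.665
vertex -4.025 1.738 -2.998
vertex -2.209 1.694 -2.315
endloop
endfacet
facet normal -0.718 -0.270 -0.642
outer loop
vertex -4.025 1.738 -2.998
vertex -3.451 1.226 -3.425
vertex -3.923 0.898 -2.759
endloop
endfacet
facet normal -0.339 0.219 0.915
outer loop
vertex -4.025 1.738 -2.998
vertex -3.923 0.898 -2.759
vertex -2.209 1.694 -2.315
endloop
endfacet
facet normal -0.717 -0.271 -0.642
outer loop
vertex -3.923 0.898 -2.759
vertex -3.451 1.226 -3.425
vertex -3.348 0.385 -3.185
endloop
endfacet
facet normal 0.067 -0.592 0.803
outer loop
vertex -3.923 0.898 -2.759
vertex -3.348 0.385 -3.185
vertex -2.209 1.694 -2.315
endloop
endfacet
facet normal -0.718 -0.271 -0.642
outer loop
vertex -3.348 0.385 -3.185
vertex -3.451 1.226 -3.425
vertex -2.876 0.714 -3.852
endloop
endfacet
facet normal 0.696 -0.703 0.146
outer loop
vertex -3.348 0.385 -3.185
vertex -2.876 0.714 -3.852
vertex -2.209 1.694 -2.315
endloop
endfacet
facet normal -0.718 -0.271 -0.642
outer loop
vertex -2.876 0.714 -3.852
vertex -3.451 1.226 -3.425
vertex -2.979 1.554 -4.091
endloop
endfacet
facet normal 0.917 -0.001 -0.398
outer loop
vertex -2.876 0.714 -3.852
vertex -2.979 1.554 -4.091
vertex -2.209 1.694 -2.315
endloop
endfacet

endsolid
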